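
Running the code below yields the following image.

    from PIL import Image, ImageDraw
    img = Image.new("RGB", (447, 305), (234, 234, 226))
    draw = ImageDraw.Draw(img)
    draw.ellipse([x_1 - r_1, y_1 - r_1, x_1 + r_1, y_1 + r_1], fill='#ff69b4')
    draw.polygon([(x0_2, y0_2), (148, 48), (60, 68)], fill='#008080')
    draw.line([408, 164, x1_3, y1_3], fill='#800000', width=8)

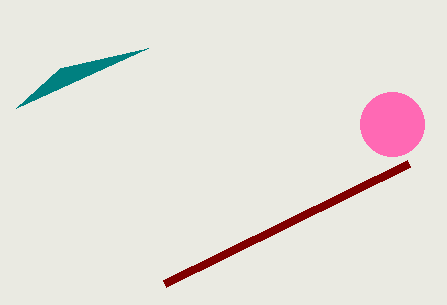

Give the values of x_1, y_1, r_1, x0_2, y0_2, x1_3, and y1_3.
x_1 = 392, y_1 = 124, r_1 = 32, x0_2 = 16, y0_2 = 108, x1_3 = 164, y1_3 = 284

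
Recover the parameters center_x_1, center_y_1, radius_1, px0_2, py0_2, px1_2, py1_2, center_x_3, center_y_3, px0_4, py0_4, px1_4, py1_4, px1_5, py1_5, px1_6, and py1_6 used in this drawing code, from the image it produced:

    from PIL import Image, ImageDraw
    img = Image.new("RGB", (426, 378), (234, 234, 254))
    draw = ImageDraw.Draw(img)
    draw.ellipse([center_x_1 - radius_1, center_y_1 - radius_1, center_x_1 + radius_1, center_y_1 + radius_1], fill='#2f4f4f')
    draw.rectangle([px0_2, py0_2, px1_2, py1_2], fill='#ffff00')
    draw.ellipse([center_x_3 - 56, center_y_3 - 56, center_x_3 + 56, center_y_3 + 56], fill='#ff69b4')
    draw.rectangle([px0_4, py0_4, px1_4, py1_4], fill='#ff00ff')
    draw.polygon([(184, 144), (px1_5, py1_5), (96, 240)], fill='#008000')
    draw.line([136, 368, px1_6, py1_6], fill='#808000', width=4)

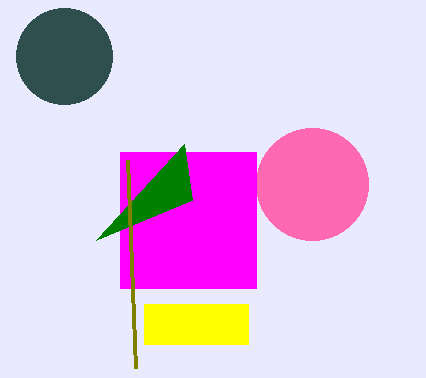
center_x_1 = 64; center_y_1 = 56; radius_1 = 48; px0_2 = 144; py0_2 = 304; px1_2 = 248; py1_2 = 344; center_x_3 = 312; center_y_3 = 184; px0_4 = 120; py0_4 = 152; px1_4 = 256; py1_4 = 288; px1_5 = 192; py1_5 = 200; px1_6 = 128; py1_6 = 160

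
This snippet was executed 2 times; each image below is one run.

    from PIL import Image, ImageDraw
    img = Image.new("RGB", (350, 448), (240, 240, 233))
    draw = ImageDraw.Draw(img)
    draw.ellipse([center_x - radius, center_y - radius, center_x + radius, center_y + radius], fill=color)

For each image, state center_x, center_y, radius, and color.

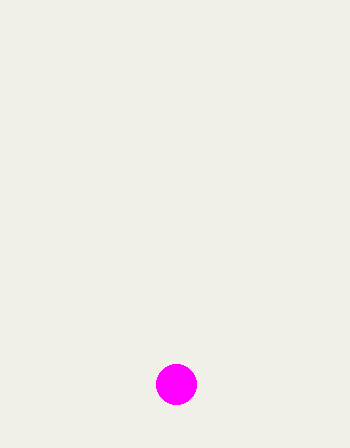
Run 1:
center_x = 176
center_y = 384
radius = 20
color = 'magenta'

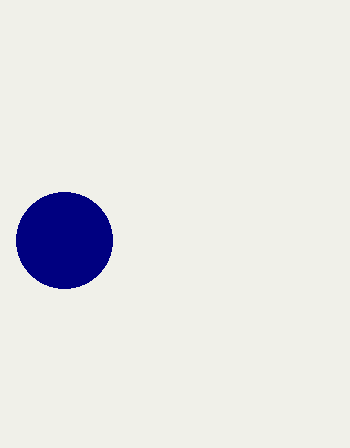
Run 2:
center_x = 64, center_y = 240, radius = 48, color = 'navy'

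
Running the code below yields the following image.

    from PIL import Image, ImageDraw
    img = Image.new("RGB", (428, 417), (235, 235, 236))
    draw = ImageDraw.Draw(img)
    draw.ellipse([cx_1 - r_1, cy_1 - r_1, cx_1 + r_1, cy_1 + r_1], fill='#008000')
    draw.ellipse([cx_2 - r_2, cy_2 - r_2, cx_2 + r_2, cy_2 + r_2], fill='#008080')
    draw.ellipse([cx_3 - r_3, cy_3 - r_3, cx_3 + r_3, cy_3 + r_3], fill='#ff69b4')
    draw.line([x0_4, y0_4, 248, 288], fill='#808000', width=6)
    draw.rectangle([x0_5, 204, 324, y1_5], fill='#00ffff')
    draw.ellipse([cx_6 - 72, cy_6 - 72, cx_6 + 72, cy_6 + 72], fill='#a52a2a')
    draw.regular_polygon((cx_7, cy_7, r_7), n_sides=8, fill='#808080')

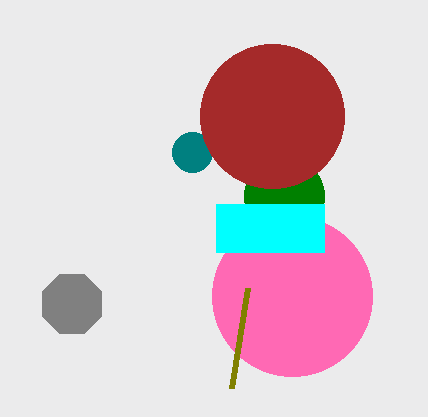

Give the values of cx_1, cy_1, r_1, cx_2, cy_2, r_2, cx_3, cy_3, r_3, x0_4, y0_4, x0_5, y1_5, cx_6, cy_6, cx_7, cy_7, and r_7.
cx_1 = 284, cy_1 = 196, r_1 = 40, cx_2 = 192, cy_2 = 152, r_2 = 20, cx_3 = 292, cy_3 = 296, r_3 = 80, x0_4 = 232, y0_4 = 388, x0_5 = 216, y1_5 = 252, cx_6 = 272, cy_6 = 116, cx_7 = 72, cy_7 = 304, r_7 = 32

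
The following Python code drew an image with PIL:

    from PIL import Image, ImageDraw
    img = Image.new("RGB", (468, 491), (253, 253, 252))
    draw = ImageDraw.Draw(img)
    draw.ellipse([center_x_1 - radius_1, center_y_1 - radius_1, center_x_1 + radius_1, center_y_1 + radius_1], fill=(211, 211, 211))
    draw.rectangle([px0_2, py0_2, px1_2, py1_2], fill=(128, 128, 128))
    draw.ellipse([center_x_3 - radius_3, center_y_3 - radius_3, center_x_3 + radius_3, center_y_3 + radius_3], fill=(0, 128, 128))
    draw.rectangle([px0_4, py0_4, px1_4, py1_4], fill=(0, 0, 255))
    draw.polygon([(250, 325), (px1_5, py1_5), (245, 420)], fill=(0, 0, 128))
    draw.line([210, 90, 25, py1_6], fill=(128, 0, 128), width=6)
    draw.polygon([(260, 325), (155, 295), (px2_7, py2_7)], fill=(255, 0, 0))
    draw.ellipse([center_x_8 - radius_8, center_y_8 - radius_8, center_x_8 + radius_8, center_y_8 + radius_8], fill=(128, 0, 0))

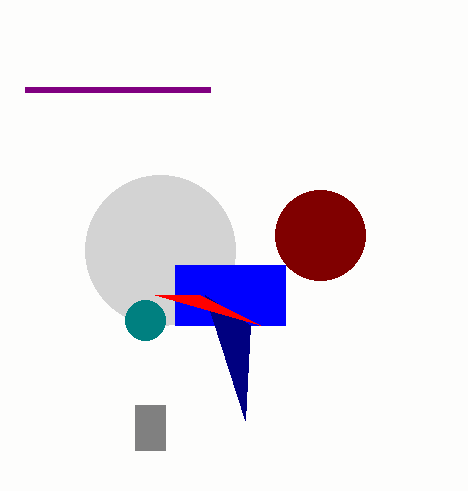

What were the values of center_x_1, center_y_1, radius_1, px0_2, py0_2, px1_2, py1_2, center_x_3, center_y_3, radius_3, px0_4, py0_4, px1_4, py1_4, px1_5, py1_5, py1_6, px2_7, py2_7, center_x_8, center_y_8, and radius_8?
center_x_1 = 160
center_y_1 = 250
radius_1 = 75
px0_2 = 135
py0_2 = 405
px1_2 = 165
py1_2 = 450
center_x_3 = 145
center_y_3 = 320
radius_3 = 20
px0_4 = 175
py0_4 = 265
px1_4 = 285
py1_4 = 325
px1_5 = 205
py1_5 = 295
py1_6 = 90
px2_7 = 200
py2_7 = 295
center_x_8 = 320
center_y_8 = 235
radius_8 = 45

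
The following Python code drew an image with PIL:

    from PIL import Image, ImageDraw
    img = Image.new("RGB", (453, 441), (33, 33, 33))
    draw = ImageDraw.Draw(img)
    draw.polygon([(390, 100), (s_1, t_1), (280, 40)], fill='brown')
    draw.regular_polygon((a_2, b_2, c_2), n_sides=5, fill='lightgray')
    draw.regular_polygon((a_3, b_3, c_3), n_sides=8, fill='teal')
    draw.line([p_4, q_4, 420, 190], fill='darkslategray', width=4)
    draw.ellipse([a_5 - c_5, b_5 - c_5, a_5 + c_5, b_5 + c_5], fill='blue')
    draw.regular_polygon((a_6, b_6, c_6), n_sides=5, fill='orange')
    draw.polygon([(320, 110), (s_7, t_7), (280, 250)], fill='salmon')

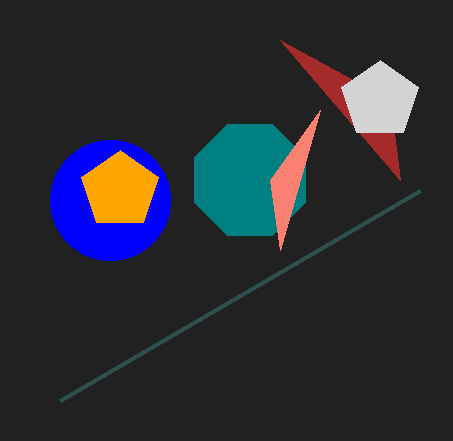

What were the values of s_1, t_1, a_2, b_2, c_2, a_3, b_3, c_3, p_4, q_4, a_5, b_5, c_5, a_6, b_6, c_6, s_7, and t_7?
s_1 = 400; t_1 = 180; a_2 = 380; b_2 = 100; c_2 = 40; a_3 = 250; b_3 = 180; c_3 = 60; p_4 = 60; q_4 = 400; a_5 = 110; b_5 = 200; c_5 = 60; a_6 = 120; b_6 = 190; c_6 = 40; s_7 = 270; t_7 = 180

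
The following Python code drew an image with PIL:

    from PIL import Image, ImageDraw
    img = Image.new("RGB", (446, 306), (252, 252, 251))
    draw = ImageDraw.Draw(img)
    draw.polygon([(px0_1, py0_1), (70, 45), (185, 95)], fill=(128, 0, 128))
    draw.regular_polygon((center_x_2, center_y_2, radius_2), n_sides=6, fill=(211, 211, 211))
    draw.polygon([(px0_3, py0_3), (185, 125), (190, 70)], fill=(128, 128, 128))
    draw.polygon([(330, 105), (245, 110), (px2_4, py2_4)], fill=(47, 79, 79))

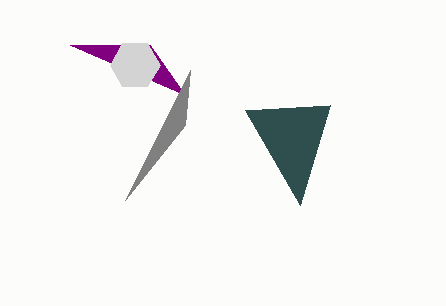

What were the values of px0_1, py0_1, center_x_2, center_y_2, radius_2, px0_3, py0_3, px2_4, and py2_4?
px0_1 = 150; py0_1 = 45; center_x_2 = 135; center_y_2 = 65; radius_2 = 25; px0_3 = 125; py0_3 = 200; px2_4 = 300; py2_4 = 205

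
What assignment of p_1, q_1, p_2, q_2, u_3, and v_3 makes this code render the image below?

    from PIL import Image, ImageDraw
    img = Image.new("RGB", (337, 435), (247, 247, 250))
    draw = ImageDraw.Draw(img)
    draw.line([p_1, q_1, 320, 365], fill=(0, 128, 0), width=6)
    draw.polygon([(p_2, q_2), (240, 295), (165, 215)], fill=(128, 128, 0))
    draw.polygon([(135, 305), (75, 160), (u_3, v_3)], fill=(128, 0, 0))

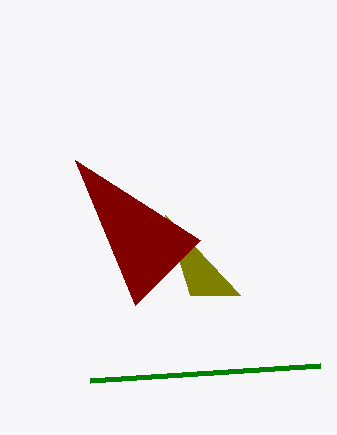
p_1 = 90, q_1 = 380, p_2 = 190, q_2 = 295, u_3 = 200, v_3 = 240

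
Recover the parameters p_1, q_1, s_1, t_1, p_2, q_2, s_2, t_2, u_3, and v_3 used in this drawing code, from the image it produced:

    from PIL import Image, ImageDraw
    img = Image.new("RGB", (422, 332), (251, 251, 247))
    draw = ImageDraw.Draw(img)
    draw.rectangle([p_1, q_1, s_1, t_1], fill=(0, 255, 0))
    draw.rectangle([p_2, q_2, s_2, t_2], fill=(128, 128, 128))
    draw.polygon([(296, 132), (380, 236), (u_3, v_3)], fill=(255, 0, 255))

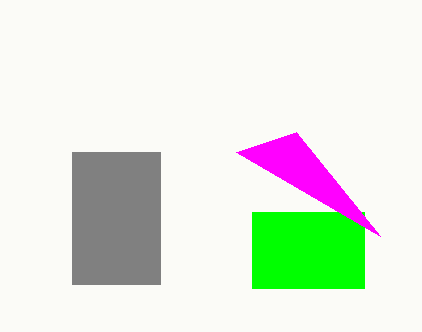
p_1 = 252, q_1 = 212, s_1 = 364, t_1 = 288, p_2 = 72, q_2 = 152, s_2 = 160, t_2 = 284, u_3 = 236, v_3 = 152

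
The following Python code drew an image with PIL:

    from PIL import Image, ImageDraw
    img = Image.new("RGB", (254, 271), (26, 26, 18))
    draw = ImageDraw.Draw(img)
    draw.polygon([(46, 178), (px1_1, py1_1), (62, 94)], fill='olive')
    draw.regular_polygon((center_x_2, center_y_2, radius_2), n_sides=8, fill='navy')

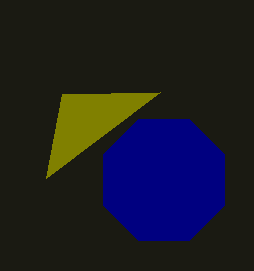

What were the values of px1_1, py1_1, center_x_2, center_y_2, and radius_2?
px1_1 = 160, py1_1 = 92, center_x_2 = 164, center_y_2 = 180, radius_2 = 66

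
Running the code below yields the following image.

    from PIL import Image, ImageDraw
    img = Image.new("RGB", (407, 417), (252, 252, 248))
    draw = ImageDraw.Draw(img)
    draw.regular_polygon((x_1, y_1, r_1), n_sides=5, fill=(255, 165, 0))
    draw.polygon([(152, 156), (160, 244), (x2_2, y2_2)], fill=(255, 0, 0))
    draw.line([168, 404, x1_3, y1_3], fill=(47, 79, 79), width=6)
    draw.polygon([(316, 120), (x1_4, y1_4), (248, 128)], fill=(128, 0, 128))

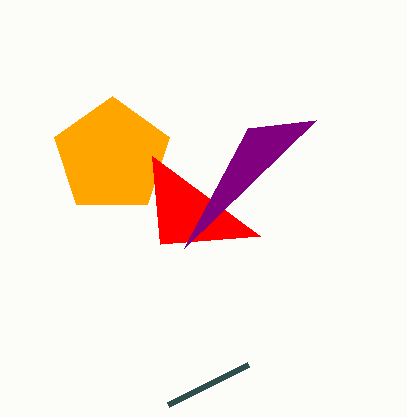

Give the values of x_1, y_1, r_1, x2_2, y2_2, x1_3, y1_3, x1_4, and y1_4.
x_1 = 112; y_1 = 156; r_1 = 60; x2_2 = 260; y2_2 = 236; x1_3 = 248; y1_3 = 364; x1_4 = 184; y1_4 = 248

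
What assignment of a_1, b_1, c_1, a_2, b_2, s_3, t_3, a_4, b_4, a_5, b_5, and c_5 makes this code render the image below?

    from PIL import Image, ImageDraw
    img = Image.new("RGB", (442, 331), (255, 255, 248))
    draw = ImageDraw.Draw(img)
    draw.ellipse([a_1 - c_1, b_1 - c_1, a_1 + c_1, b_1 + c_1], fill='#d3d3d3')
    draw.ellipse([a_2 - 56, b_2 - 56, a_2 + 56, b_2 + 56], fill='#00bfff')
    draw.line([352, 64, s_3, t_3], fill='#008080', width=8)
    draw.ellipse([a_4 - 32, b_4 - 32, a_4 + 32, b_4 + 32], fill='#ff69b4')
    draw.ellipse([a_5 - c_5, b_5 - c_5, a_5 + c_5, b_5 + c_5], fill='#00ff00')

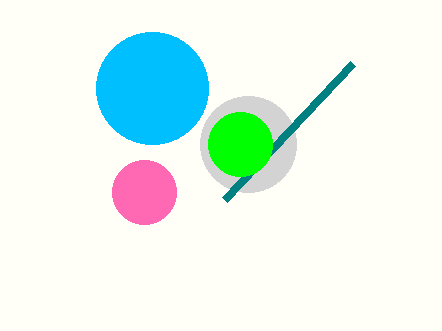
a_1 = 248; b_1 = 144; c_1 = 48; a_2 = 152; b_2 = 88; s_3 = 224; t_3 = 200; a_4 = 144; b_4 = 192; a_5 = 240; b_5 = 144; c_5 = 32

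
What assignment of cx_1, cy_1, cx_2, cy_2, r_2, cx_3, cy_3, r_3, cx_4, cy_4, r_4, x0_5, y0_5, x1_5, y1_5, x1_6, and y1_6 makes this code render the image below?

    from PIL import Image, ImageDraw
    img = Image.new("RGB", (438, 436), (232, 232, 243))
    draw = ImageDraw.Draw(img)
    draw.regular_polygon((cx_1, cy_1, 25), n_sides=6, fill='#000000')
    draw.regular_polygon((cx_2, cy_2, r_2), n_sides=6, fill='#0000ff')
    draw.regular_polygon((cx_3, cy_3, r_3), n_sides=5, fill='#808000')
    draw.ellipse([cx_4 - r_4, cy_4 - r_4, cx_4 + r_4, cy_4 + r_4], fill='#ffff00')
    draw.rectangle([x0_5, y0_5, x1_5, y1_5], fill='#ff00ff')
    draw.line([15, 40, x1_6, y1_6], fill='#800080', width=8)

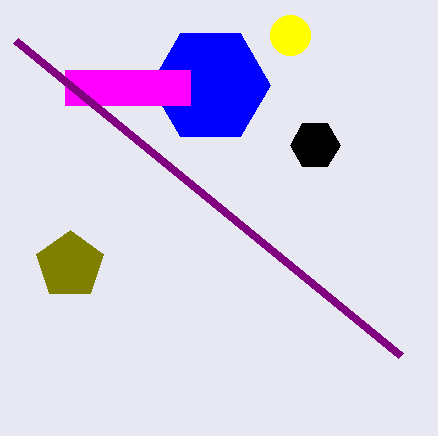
cx_1 = 315
cy_1 = 145
cx_2 = 210
cy_2 = 85
r_2 = 60
cx_3 = 70
cy_3 = 265
r_3 = 35
cx_4 = 290
cy_4 = 35
r_4 = 20
x0_5 = 65
y0_5 = 70
x1_5 = 190
y1_5 = 105
x1_6 = 400
y1_6 = 355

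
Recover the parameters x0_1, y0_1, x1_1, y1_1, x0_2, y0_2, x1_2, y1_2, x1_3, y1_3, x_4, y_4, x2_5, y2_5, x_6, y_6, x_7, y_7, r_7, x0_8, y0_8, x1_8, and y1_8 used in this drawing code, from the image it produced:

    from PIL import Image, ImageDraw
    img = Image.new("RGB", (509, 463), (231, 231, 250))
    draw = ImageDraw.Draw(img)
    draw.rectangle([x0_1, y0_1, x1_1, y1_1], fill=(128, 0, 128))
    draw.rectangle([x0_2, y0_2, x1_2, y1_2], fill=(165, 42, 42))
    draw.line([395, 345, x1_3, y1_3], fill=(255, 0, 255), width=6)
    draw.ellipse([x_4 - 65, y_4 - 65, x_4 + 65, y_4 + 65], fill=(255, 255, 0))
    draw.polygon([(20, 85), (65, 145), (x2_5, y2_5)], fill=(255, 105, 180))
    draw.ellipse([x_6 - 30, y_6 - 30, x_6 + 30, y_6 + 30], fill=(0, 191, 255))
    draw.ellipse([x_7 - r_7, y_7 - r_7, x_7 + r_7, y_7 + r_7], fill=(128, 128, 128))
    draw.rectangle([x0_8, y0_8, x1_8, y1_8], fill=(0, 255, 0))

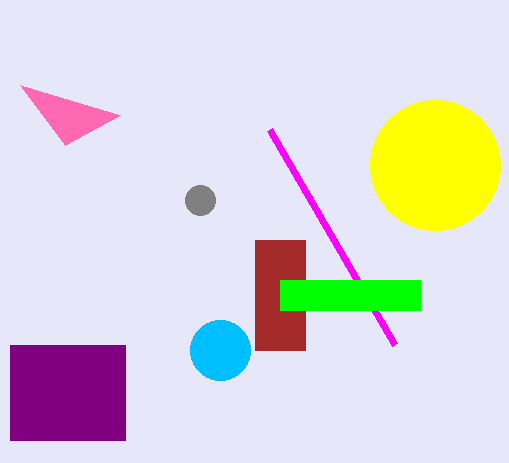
x0_1 = 10, y0_1 = 345, x1_1 = 125, y1_1 = 440, x0_2 = 255, y0_2 = 240, x1_2 = 305, y1_2 = 350, x1_3 = 270, y1_3 = 130, x_4 = 435, y_4 = 165, x2_5 = 120, y2_5 = 115, x_6 = 220, y_6 = 350, x_7 = 200, y_7 = 200, r_7 = 15, x0_8 = 280, y0_8 = 280, x1_8 = 420, y1_8 = 310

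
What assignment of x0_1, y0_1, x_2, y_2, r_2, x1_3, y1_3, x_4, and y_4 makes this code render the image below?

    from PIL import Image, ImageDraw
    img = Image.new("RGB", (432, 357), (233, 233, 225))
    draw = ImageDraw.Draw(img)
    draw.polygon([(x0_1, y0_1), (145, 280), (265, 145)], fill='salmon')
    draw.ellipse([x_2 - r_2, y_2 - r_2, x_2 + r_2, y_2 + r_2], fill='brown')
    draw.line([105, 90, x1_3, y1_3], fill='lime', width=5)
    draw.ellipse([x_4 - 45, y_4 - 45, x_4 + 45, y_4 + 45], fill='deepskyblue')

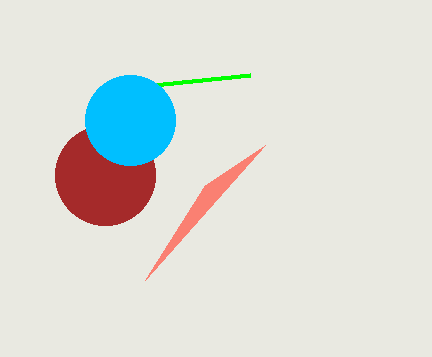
x0_1 = 205; y0_1 = 185; x_2 = 105; y_2 = 175; r_2 = 50; x1_3 = 250; y1_3 = 75; x_4 = 130; y_4 = 120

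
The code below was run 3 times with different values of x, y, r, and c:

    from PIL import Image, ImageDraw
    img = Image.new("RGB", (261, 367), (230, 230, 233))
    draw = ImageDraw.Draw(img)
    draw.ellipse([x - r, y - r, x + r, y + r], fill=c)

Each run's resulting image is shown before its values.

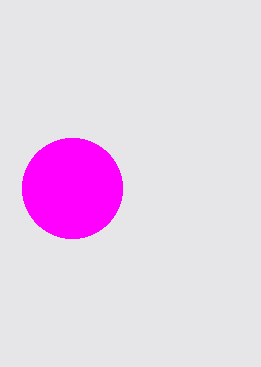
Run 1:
x = 72; y = 188; r = 50; c = 'magenta'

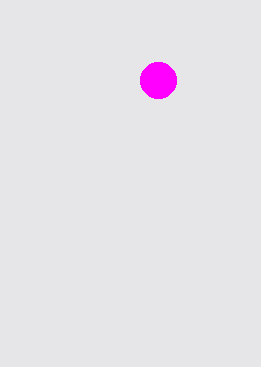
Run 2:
x = 158; y = 80; r = 18; c = 'magenta'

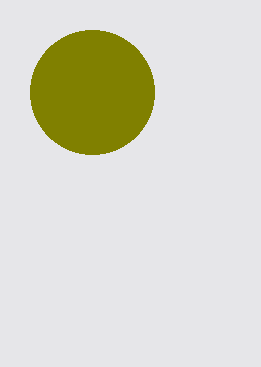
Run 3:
x = 92, y = 92, r = 62, c = 'olive'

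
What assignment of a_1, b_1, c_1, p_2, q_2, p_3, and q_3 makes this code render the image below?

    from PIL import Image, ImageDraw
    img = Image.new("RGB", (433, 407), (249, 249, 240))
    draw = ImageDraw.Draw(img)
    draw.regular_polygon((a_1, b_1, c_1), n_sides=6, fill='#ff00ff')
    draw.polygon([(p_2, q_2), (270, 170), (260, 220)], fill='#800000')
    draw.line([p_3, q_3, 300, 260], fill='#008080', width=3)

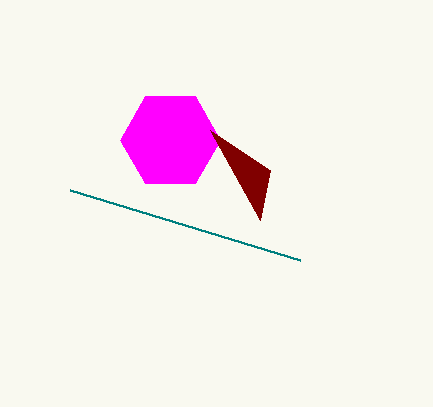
a_1 = 170; b_1 = 140; c_1 = 50; p_2 = 210; q_2 = 130; p_3 = 70; q_3 = 190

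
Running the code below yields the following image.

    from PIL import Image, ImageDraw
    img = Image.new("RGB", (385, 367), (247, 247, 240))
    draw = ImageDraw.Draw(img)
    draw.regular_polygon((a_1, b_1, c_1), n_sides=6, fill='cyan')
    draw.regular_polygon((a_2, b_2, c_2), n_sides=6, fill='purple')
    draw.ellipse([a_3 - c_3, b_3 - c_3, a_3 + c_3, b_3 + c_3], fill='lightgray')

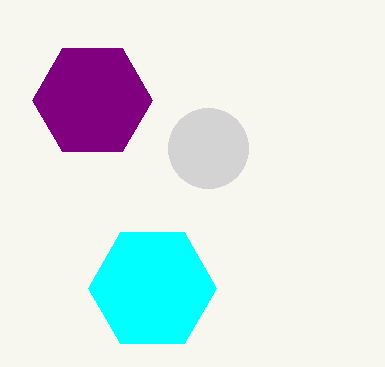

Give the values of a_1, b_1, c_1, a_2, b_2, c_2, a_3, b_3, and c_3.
a_1 = 152
b_1 = 288
c_1 = 64
a_2 = 92
b_2 = 100
c_2 = 60
a_3 = 208
b_3 = 148
c_3 = 40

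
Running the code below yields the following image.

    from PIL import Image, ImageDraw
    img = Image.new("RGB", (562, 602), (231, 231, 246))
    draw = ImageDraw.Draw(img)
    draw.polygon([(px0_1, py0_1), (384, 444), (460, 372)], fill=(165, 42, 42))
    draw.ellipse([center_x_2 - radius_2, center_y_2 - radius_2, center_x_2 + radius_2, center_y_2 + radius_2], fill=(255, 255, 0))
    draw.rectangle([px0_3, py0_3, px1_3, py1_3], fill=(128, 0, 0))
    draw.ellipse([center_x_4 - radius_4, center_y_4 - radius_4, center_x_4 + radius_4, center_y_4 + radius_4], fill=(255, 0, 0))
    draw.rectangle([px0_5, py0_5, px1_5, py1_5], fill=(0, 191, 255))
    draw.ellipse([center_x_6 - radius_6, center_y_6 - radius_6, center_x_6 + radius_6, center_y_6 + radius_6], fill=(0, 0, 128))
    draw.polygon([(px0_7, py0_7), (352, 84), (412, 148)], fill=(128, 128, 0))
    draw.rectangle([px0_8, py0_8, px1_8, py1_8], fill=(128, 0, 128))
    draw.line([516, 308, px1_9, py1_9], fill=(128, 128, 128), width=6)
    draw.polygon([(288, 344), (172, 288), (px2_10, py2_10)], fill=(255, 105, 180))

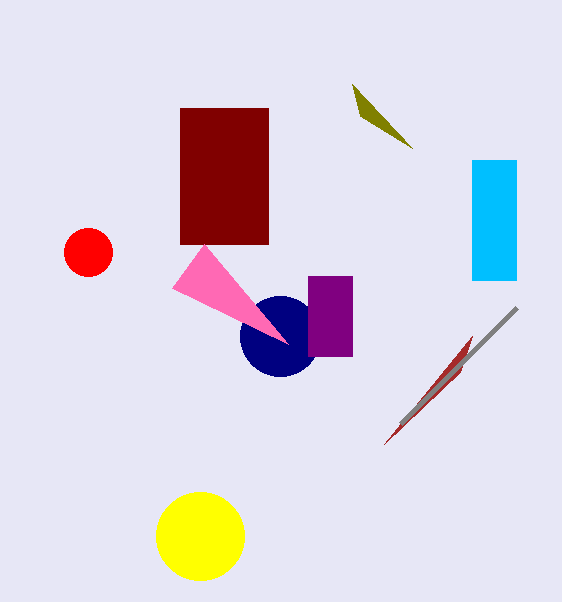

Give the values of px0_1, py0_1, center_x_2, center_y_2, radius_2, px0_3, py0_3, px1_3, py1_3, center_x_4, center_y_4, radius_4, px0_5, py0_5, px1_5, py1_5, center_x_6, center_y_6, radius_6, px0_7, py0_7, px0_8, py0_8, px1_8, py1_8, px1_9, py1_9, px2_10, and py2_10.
px0_1 = 472
py0_1 = 336
center_x_2 = 200
center_y_2 = 536
radius_2 = 44
px0_3 = 180
py0_3 = 108
px1_3 = 268
py1_3 = 244
center_x_4 = 88
center_y_4 = 252
radius_4 = 24
px0_5 = 472
py0_5 = 160
px1_5 = 516
py1_5 = 280
center_x_6 = 280
center_y_6 = 336
radius_6 = 40
px0_7 = 360
py0_7 = 116
px0_8 = 308
py0_8 = 276
px1_8 = 352
py1_8 = 356
px1_9 = 400
py1_9 = 424
px2_10 = 204
py2_10 = 244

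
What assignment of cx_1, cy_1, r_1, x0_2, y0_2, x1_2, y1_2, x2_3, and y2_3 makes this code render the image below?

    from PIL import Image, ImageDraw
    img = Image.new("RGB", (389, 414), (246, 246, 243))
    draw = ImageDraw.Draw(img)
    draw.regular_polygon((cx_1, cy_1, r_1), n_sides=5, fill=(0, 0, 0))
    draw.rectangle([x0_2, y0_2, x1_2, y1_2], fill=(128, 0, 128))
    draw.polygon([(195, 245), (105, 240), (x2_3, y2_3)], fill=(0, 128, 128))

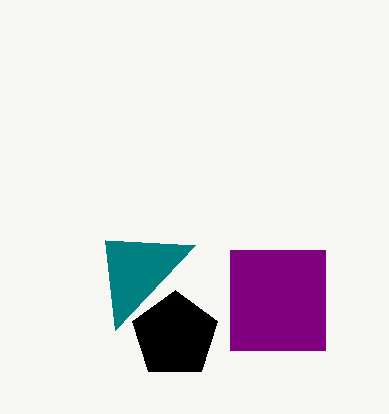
cx_1 = 175, cy_1 = 335, r_1 = 45, x0_2 = 230, y0_2 = 250, x1_2 = 325, y1_2 = 350, x2_3 = 115, y2_3 = 330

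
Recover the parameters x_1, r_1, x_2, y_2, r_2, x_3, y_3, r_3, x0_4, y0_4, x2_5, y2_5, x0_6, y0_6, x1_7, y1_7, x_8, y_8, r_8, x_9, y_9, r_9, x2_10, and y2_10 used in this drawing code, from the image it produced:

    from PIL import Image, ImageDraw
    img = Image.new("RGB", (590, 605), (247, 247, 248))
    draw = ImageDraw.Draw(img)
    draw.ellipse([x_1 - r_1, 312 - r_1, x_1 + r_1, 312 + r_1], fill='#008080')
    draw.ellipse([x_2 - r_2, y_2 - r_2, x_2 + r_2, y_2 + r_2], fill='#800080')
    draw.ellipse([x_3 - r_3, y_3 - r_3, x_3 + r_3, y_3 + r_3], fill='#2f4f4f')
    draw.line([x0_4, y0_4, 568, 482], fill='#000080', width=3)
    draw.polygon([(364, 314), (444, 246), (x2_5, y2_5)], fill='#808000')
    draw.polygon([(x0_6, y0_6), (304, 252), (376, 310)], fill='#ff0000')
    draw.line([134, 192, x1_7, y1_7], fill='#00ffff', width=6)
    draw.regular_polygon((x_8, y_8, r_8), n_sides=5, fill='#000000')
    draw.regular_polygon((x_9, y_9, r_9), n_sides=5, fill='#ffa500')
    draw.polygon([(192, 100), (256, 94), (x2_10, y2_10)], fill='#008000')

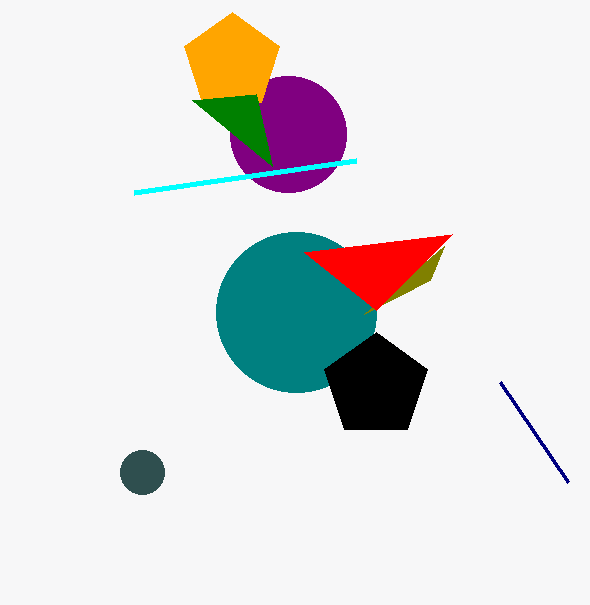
x_1 = 296
r_1 = 80
x_2 = 288
y_2 = 134
r_2 = 58
x_3 = 142
y_3 = 472
r_3 = 22
x0_4 = 500
y0_4 = 382
x2_5 = 430
y2_5 = 280
x0_6 = 452
y0_6 = 234
x1_7 = 356
y1_7 = 160
x_8 = 376
y_8 = 386
r_8 = 54
x_9 = 232
y_9 = 62
r_9 = 50
x2_10 = 272
y2_10 = 166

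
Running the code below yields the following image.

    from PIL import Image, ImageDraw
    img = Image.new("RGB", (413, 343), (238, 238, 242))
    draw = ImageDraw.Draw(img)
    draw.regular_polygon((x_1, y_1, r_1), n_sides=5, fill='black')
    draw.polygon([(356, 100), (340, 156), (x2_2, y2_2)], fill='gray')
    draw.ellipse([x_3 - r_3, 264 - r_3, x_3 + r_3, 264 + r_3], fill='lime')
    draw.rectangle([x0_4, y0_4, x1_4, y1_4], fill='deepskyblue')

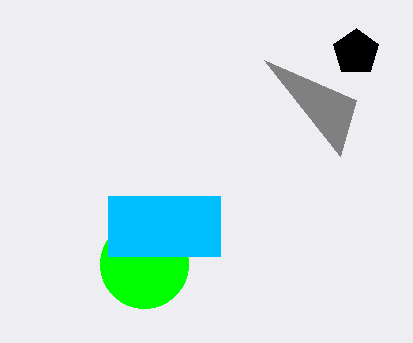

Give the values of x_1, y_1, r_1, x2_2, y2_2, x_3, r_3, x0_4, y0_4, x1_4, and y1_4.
x_1 = 356; y_1 = 52; r_1 = 24; x2_2 = 264; y2_2 = 60; x_3 = 144; r_3 = 44; x0_4 = 108; y0_4 = 196; x1_4 = 220; y1_4 = 256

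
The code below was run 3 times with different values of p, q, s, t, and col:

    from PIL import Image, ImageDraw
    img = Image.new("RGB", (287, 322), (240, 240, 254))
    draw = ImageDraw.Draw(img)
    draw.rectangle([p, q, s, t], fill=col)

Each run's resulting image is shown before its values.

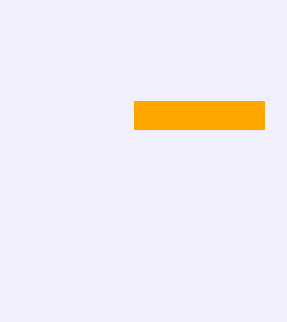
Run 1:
p = 134, q = 101, s = 264, t = 129, col = 'orange'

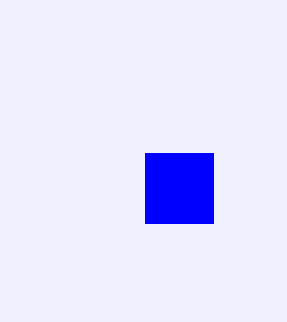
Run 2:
p = 145, q = 153, s = 213, t = 223, col = 'blue'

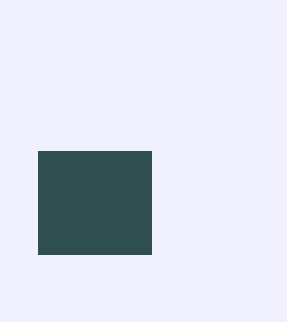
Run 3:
p = 38
q = 151
s = 151
t = 254
col = 'darkslategray'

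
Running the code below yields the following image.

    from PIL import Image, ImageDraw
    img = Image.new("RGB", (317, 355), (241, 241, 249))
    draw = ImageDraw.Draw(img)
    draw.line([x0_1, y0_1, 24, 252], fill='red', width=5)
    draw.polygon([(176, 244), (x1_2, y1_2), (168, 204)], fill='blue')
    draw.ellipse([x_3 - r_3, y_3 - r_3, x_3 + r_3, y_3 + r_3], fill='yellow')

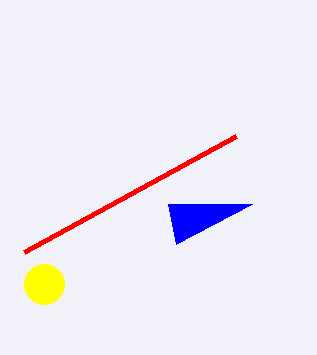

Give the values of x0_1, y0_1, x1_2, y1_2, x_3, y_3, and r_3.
x0_1 = 236; y0_1 = 136; x1_2 = 252; y1_2 = 204; x_3 = 44; y_3 = 284; r_3 = 20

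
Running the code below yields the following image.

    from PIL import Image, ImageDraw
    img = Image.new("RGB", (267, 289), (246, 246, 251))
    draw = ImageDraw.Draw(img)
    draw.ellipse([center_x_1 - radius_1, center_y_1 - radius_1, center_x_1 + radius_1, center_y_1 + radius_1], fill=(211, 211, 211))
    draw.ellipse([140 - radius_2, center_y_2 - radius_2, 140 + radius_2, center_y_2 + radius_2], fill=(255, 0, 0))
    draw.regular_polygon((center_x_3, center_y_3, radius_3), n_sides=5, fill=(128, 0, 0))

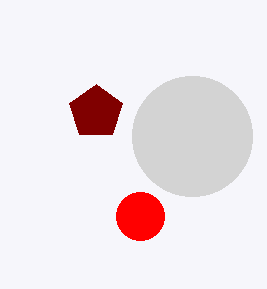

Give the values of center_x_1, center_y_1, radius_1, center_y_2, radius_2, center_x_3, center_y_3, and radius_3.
center_x_1 = 192, center_y_1 = 136, radius_1 = 60, center_y_2 = 216, radius_2 = 24, center_x_3 = 96, center_y_3 = 112, radius_3 = 28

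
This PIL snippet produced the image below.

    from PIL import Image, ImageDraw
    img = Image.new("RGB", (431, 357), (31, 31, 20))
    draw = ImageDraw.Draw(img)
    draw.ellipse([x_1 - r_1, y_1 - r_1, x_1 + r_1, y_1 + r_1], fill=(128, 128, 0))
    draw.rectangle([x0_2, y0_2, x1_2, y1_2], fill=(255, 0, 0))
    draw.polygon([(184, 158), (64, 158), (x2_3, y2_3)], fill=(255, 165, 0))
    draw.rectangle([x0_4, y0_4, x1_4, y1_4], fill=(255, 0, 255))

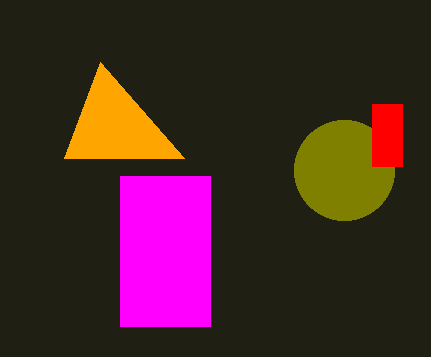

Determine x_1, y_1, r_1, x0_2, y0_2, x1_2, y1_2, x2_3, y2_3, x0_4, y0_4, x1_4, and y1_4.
x_1 = 344
y_1 = 170
r_1 = 50
x0_2 = 372
y0_2 = 104
x1_2 = 402
y1_2 = 166
x2_3 = 100
y2_3 = 62
x0_4 = 120
y0_4 = 176
x1_4 = 210
y1_4 = 326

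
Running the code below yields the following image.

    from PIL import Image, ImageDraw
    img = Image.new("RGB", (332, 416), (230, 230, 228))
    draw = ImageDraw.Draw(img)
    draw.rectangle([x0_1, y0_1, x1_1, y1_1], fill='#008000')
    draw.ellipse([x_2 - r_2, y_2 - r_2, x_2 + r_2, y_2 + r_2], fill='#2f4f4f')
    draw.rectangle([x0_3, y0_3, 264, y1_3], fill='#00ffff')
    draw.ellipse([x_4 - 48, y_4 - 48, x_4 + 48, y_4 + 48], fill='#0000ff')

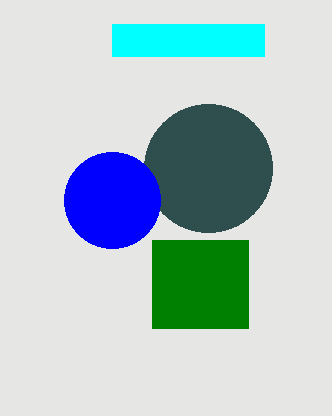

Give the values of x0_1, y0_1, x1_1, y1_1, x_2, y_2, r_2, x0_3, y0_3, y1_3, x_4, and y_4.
x0_1 = 152
y0_1 = 240
x1_1 = 248
y1_1 = 328
x_2 = 208
y_2 = 168
r_2 = 64
x0_3 = 112
y0_3 = 24
y1_3 = 56
x_4 = 112
y_4 = 200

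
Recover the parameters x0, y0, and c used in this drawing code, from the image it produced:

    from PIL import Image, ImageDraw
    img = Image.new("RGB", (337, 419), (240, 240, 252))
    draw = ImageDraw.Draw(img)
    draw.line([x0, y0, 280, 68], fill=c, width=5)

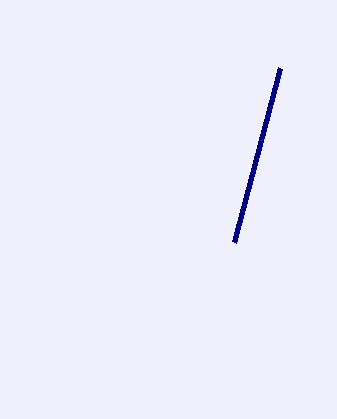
x0 = 234
y0 = 242
c = 'navy'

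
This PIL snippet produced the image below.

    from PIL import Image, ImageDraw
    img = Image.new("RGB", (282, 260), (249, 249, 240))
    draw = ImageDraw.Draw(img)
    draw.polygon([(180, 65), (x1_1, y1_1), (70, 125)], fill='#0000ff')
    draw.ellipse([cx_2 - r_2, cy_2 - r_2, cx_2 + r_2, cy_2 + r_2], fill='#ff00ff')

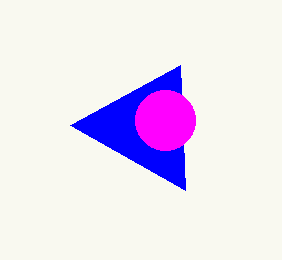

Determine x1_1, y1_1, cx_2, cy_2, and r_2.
x1_1 = 185
y1_1 = 190
cx_2 = 165
cy_2 = 120
r_2 = 30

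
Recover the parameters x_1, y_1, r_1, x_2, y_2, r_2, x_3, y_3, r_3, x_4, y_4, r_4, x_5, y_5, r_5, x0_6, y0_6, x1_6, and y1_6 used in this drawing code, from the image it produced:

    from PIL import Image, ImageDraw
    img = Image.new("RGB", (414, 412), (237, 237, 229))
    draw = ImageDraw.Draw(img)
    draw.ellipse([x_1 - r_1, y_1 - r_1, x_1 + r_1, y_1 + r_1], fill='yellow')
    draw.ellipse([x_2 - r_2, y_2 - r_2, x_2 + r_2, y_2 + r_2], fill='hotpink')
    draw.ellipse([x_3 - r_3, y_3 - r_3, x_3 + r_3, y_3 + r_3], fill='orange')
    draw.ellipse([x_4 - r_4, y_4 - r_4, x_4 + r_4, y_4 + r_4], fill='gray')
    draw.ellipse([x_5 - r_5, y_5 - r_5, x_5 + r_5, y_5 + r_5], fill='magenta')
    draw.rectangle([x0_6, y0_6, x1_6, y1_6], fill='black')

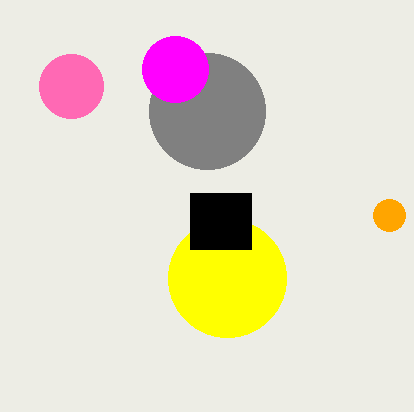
x_1 = 227
y_1 = 278
r_1 = 59
x_2 = 71
y_2 = 86
r_2 = 32
x_3 = 389
y_3 = 215
r_3 = 16
x_4 = 207
y_4 = 111
r_4 = 58
x_5 = 175
y_5 = 69
r_5 = 33
x0_6 = 190
y0_6 = 193
x1_6 = 251
y1_6 = 249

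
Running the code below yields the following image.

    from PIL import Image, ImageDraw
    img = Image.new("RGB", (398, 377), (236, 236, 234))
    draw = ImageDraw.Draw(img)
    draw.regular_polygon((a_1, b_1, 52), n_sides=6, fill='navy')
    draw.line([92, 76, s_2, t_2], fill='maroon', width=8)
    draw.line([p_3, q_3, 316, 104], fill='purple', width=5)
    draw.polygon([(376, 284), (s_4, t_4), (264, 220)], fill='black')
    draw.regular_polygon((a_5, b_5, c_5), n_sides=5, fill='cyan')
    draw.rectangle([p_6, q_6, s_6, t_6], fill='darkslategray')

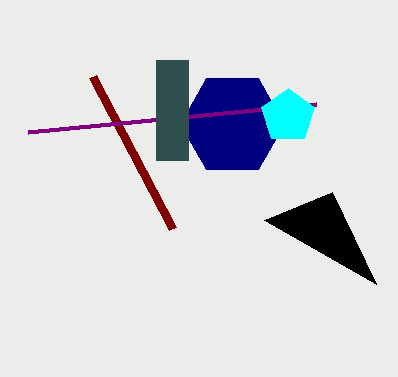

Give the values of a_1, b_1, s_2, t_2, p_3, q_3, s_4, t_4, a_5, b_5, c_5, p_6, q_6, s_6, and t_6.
a_1 = 232; b_1 = 124; s_2 = 172; t_2 = 228; p_3 = 28; q_3 = 132; s_4 = 332; t_4 = 192; a_5 = 288; b_5 = 116; c_5 = 28; p_6 = 156; q_6 = 60; s_6 = 188; t_6 = 160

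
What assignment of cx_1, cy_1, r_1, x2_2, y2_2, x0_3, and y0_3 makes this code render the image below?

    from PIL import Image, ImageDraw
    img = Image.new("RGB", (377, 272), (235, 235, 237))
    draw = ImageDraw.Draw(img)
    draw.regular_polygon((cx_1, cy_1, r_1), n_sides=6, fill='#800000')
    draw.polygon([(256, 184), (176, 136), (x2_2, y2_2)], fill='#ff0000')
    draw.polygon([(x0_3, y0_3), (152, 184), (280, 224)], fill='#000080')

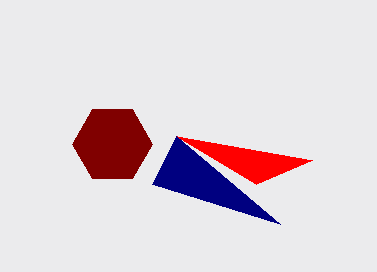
cx_1 = 112; cy_1 = 144; r_1 = 40; x2_2 = 312; y2_2 = 160; x0_3 = 176; y0_3 = 136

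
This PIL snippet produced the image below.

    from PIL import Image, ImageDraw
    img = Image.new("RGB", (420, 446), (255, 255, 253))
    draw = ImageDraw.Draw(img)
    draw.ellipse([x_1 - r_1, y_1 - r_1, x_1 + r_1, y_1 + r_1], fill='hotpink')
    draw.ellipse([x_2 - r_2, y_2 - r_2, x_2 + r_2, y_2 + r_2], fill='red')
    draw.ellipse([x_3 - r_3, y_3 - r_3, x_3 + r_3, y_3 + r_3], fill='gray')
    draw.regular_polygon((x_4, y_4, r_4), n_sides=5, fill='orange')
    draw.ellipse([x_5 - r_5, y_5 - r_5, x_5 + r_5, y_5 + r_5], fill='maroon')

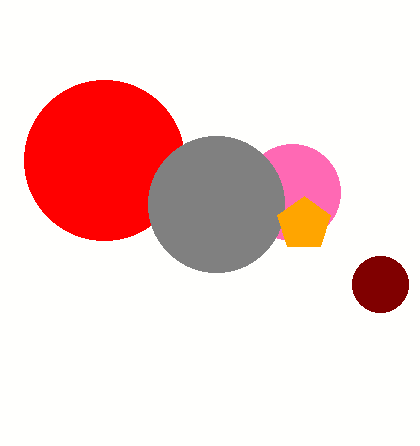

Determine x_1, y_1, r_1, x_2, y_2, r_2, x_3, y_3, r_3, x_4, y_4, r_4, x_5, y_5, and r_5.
x_1 = 292; y_1 = 192; r_1 = 48; x_2 = 104; y_2 = 160; r_2 = 80; x_3 = 216; y_3 = 204; r_3 = 68; x_4 = 304; y_4 = 224; r_4 = 28; x_5 = 380; y_5 = 284; r_5 = 28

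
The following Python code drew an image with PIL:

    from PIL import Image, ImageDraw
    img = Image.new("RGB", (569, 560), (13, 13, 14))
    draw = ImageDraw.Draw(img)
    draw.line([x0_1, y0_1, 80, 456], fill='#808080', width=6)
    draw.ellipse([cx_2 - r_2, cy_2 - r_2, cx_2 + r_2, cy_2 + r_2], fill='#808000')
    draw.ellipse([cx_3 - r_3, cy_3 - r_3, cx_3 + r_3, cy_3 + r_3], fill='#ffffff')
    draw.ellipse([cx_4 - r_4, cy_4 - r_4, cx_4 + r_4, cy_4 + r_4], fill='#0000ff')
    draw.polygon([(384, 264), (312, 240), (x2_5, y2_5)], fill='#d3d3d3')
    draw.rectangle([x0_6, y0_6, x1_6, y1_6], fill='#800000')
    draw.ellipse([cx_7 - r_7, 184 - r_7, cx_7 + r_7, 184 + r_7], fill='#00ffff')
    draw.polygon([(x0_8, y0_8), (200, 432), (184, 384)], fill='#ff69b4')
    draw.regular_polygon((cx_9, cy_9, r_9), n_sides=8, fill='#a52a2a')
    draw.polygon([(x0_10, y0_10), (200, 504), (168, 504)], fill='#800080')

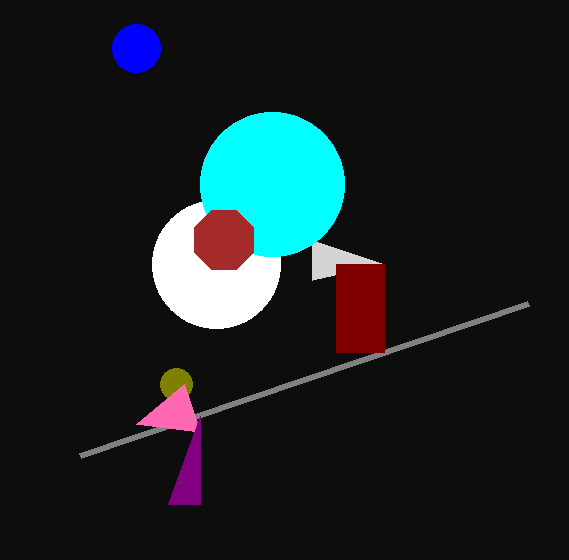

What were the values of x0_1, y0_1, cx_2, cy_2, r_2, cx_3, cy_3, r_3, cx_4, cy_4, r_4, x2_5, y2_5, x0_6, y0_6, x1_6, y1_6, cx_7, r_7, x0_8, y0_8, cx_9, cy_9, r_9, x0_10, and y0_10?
x0_1 = 528; y0_1 = 304; cx_2 = 176; cy_2 = 384; r_2 = 16; cx_3 = 216; cy_3 = 264; r_3 = 64; cx_4 = 136; cy_4 = 48; r_4 = 24; x2_5 = 312; y2_5 = 280; x0_6 = 336; y0_6 = 264; x1_6 = 384; y1_6 = 352; cx_7 = 272; r_7 = 72; x0_8 = 136; y0_8 = 424; cx_9 = 224; cy_9 = 240; r_9 = 32; x0_10 = 200; y0_10 = 416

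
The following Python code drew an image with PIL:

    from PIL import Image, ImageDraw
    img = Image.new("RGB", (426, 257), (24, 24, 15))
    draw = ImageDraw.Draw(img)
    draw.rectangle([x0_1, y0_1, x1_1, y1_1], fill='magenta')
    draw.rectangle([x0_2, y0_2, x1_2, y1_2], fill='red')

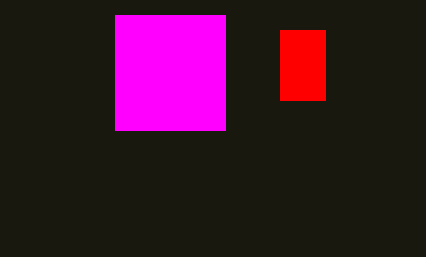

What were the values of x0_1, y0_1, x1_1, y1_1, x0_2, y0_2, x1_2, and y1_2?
x0_1 = 115
y0_1 = 15
x1_1 = 225
y1_1 = 130
x0_2 = 280
y0_2 = 30
x1_2 = 325
y1_2 = 100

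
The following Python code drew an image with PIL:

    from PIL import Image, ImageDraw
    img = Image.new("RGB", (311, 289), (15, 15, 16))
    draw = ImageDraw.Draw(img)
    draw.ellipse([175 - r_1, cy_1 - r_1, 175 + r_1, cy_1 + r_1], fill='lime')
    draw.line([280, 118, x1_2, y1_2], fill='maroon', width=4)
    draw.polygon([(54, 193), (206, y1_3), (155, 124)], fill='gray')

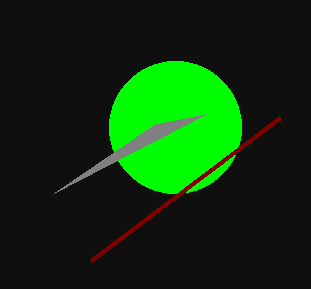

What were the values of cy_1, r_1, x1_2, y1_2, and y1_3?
cy_1 = 127, r_1 = 66, x1_2 = 91, y1_2 = 261, y1_3 = 114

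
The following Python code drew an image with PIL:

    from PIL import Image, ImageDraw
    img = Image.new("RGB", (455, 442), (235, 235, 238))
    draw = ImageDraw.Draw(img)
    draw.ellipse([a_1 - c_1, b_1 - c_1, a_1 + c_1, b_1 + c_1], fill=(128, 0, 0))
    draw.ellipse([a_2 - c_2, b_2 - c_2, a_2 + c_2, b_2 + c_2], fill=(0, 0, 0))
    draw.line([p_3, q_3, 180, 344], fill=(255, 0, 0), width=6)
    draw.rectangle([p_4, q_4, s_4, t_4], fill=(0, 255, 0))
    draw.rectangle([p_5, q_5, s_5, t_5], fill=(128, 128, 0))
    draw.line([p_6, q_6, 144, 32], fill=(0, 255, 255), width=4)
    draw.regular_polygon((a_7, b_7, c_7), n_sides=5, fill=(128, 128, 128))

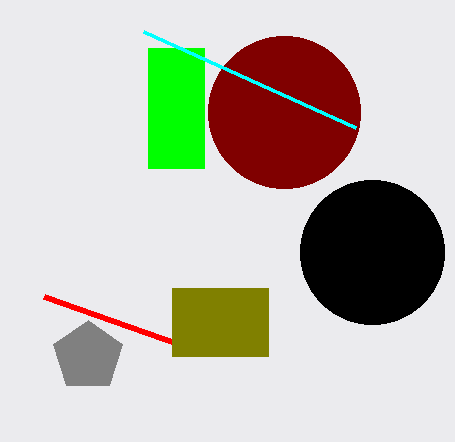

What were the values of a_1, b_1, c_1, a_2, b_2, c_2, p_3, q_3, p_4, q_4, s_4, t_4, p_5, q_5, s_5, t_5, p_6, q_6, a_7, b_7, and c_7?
a_1 = 284
b_1 = 112
c_1 = 76
a_2 = 372
b_2 = 252
c_2 = 72
p_3 = 44
q_3 = 296
p_4 = 148
q_4 = 48
s_4 = 204
t_4 = 168
p_5 = 172
q_5 = 288
s_5 = 268
t_5 = 356
p_6 = 356
q_6 = 128
a_7 = 88
b_7 = 356
c_7 = 36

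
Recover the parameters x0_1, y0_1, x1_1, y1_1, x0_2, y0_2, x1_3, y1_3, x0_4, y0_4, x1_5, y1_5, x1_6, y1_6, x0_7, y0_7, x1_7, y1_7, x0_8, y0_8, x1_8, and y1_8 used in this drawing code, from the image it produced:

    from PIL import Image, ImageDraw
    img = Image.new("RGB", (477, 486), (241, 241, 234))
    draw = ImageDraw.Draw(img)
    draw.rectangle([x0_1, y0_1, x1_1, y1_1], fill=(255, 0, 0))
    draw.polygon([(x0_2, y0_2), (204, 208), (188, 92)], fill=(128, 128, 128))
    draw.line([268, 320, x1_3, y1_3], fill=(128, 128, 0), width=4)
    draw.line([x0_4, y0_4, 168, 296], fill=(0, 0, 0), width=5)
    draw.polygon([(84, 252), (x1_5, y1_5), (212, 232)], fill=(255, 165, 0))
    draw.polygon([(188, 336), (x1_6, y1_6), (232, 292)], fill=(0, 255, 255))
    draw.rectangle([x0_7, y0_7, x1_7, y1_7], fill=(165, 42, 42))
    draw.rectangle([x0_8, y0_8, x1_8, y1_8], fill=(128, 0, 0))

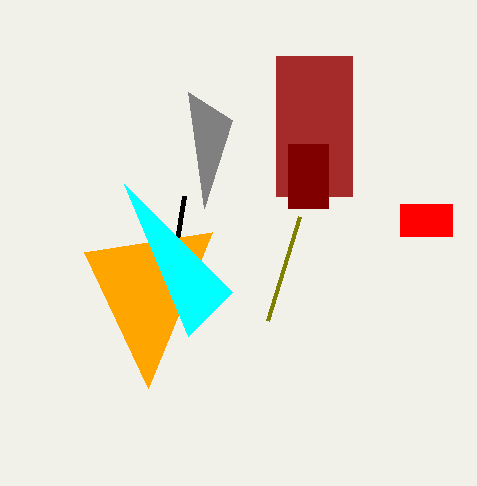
x0_1 = 400; y0_1 = 204; x1_1 = 452; y1_1 = 236; x0_2 = 232; y0_2 = 120; x1_3 = 300; y1_3 = 216; x0_4 = 184; y0_4 = 196; x1_5 = 148; y1_5 = 388; x1_6 = 124; y1_6 = 184; x0_7 = 276; y0_7 = 56; x1_7 = 352; y1_7 = 196; x0_8 = 288; y0_8 = 144; x1_8 = 328; y1_8 = 208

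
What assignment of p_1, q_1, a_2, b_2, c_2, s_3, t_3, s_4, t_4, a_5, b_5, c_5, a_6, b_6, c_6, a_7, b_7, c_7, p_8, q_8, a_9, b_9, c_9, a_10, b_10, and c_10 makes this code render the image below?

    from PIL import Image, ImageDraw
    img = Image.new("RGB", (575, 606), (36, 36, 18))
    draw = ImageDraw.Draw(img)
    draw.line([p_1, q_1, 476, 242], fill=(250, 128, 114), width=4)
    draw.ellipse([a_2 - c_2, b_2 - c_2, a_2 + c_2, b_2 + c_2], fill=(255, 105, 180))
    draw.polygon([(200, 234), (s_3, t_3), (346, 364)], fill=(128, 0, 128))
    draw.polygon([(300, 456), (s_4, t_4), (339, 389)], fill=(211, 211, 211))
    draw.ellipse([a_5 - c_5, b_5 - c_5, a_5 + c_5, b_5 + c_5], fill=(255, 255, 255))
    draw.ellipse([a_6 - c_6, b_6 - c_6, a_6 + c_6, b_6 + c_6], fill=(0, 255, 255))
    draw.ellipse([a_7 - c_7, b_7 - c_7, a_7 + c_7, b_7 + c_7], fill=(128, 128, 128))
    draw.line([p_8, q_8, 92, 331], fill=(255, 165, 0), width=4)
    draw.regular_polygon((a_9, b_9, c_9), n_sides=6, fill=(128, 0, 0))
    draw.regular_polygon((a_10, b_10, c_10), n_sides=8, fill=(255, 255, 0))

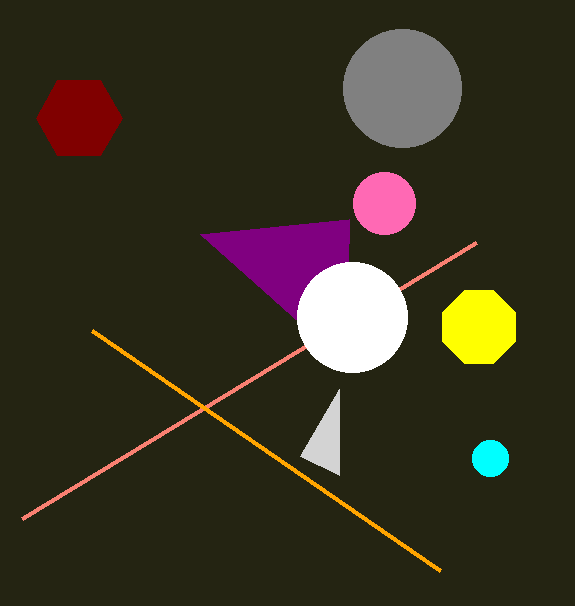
p_1 = 22; q_1 = 518; a_2 = 384; b_2 = 203; c_2 = 31; s_3 = 349; t_3 = 219; s_4 = 339; t_4 = 475; a_5 = 352; b_5 = 317; c_5 = 55; a_6 = 490; b_6 = 458; c_6 = 18; a_7 = 402; b_7 = 88; c_7 = 59; p_8 = 440; q_8 = 571; a_9 = 79; b_9 = 118; c_9 = 43; a_10 = 479; b_10 = 327; c_10 = 39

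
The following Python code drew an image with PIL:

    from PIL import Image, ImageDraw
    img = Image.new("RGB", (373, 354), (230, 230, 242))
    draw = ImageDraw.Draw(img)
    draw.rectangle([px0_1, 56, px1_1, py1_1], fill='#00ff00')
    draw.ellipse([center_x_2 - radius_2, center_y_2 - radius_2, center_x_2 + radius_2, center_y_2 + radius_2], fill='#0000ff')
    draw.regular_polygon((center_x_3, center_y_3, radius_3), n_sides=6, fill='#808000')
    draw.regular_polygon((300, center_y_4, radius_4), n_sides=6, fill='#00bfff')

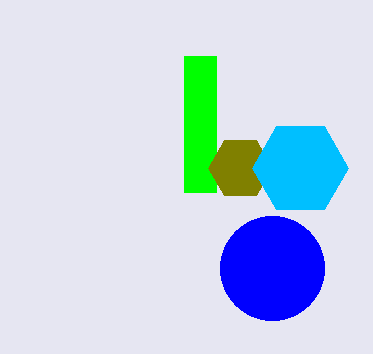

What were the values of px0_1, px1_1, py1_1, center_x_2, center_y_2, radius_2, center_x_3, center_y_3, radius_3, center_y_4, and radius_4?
px0_1 = 184; px1_1 = 216; py1_1 = 192; center_x_2 = 272; center_y_2 = 268; radius_2 = 52; center_x_3 = 240; center_y_3 = 168; radius_3 = 32; center_y_4 = 168; radius_4 = 48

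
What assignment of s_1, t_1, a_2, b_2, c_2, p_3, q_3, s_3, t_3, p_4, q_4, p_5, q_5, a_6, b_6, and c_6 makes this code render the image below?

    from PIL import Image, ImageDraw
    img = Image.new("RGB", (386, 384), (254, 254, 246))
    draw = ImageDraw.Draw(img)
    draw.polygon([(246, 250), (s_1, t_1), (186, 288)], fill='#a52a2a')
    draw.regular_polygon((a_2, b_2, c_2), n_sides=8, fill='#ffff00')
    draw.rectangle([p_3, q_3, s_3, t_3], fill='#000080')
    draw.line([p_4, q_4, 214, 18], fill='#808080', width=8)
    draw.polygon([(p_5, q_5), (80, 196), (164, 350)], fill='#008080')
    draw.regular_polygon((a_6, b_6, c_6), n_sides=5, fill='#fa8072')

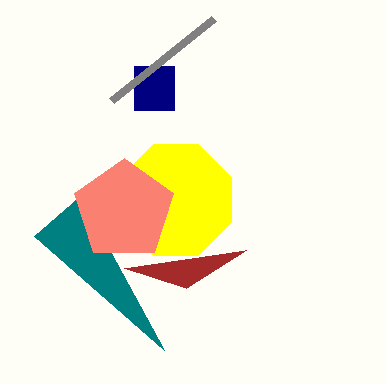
s_1 = 124, t_1 = 268, a_2 = 176, b_2 = 200, c_2 = 60, p_3 = 134, q_3 = 66, s_3 = 174, t_3 = 110, p_4 = 112, q_4 = 100, p_5 = 34, q_5 = 236, a_6 = 124, b_6 = 210, c_6 = 52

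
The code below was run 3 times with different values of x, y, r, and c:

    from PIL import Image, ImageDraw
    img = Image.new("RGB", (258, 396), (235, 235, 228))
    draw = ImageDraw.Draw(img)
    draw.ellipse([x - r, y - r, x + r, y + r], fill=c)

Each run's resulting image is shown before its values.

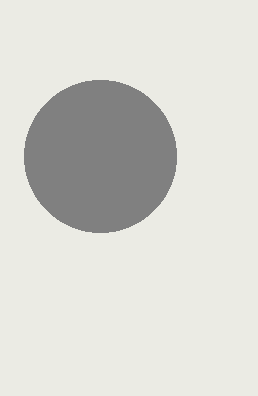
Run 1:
x = 100
y = 156
r = 76
c = 'gray'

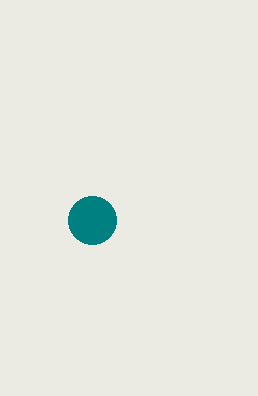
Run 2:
x = 92
y = 220
r = 24
c = 'teal'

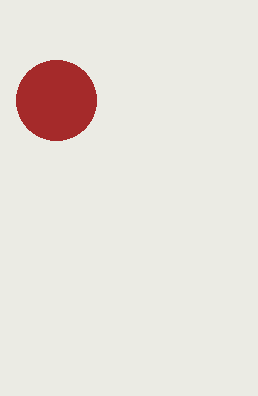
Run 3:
x = 56
y = 100
r = 40
c = 'brown'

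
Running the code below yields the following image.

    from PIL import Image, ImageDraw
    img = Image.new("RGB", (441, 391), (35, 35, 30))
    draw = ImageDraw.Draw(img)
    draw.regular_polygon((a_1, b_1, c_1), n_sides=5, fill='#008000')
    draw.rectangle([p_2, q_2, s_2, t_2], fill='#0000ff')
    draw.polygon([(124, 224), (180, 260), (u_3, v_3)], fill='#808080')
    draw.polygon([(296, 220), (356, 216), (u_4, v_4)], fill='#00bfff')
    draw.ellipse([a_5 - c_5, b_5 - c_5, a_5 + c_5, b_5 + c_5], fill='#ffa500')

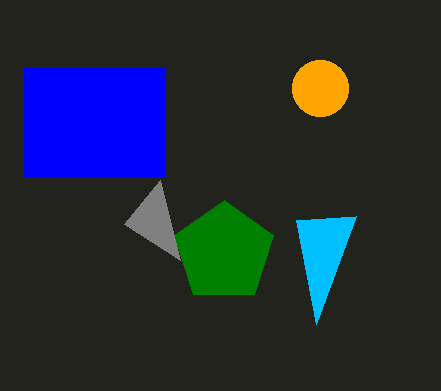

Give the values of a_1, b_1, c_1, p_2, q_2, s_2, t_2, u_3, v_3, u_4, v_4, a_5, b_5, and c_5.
a_1 = 224
b_1 = 252
c_1 = 52
p_2 = 24
q_2 = 68
s_2 = 164
t_2 = 176
u_3 = 160
v_3 = 180
u_4 = 316
v_4 = 324
a_5 = 320
b_5 = 88
c_5 = 28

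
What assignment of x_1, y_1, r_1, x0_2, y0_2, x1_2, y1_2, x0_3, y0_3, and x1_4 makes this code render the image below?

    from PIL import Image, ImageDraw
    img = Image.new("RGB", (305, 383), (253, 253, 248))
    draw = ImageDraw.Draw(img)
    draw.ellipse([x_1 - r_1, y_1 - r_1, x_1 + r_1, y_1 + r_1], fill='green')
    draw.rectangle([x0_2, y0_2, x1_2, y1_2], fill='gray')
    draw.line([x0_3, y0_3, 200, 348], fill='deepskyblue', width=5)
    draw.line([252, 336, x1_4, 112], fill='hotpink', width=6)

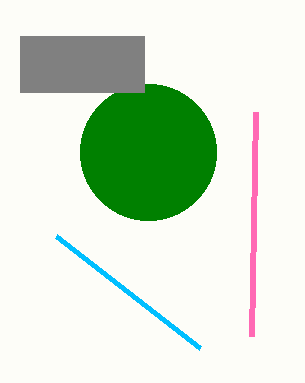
x_1 = 148
y_1 = 152
r_1 = 68
x0_2 = 20
y0_2 = 36
x1_2 = 144
y1_2 = 92
x0_3 = 56
y0_3 = 236
x1_4 = 256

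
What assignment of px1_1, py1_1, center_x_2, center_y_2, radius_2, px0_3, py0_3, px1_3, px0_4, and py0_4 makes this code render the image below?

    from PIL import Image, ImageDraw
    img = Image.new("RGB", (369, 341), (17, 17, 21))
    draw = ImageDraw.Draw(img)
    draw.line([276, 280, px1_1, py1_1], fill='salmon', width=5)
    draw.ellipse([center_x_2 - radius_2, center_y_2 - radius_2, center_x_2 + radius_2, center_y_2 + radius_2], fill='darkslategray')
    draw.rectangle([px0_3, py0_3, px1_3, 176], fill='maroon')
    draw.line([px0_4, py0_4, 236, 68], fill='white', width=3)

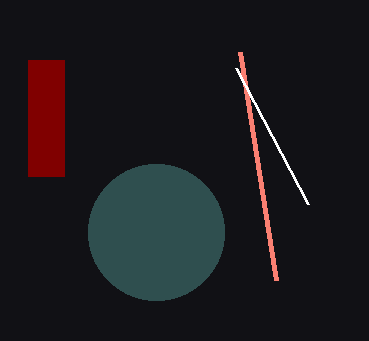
px1_1 = 240; py1_1 = 52; center_x_2 = 156; center_y_2 = 232; radius_2 = 68; px0_3 = 28; py0_3 = 60; px1_3 = 64; px0_4 = 308; py0_4 = 204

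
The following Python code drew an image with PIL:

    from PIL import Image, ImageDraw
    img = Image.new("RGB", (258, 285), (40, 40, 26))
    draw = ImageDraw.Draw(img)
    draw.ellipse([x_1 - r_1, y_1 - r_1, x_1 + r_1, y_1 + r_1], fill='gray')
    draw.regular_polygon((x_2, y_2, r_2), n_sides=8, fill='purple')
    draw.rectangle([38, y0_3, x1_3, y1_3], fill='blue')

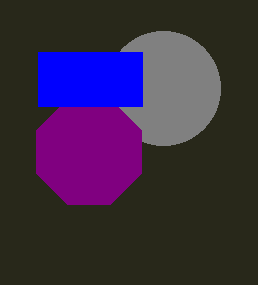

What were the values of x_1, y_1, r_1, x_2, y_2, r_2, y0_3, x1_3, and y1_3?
x_1 = 163
y_1 = 88
r_1 = 57
x_2 = 89
y_2 = 152
r_2 = 57
y0_3 = 52
x1_3 = 142
y1_3 = 106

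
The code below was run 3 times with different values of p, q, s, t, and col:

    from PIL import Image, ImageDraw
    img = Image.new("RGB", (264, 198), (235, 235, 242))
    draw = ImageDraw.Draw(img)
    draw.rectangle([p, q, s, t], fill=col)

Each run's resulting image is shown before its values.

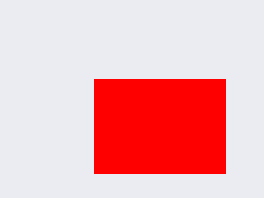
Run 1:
p = 94, q = 79, s = 225, t = 173, col = 'red'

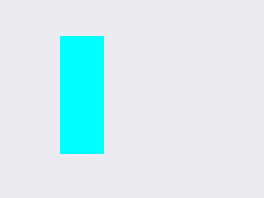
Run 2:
p = 60; q = 36; s = 103; t = 153; col = 'cyan'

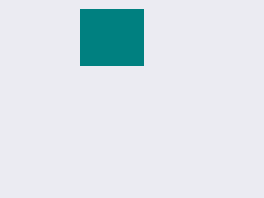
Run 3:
p = 80
q = 9
s = 143
t = 65
col = 'teal'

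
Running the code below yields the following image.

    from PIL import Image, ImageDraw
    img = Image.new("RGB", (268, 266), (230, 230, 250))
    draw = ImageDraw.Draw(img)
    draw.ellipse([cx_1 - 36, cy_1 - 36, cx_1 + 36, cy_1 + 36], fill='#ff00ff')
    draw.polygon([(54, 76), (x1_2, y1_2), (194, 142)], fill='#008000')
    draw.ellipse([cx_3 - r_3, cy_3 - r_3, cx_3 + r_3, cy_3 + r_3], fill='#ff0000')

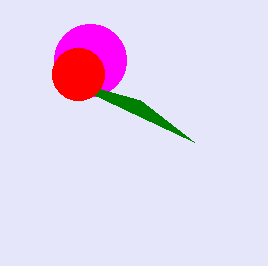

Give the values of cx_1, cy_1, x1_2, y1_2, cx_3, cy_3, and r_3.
cx_1 = 90; cy_1 = 60; x1_2 = 140; y1_2 = 100; cx_3 = 78; cy_3 = 74; r_3 = 26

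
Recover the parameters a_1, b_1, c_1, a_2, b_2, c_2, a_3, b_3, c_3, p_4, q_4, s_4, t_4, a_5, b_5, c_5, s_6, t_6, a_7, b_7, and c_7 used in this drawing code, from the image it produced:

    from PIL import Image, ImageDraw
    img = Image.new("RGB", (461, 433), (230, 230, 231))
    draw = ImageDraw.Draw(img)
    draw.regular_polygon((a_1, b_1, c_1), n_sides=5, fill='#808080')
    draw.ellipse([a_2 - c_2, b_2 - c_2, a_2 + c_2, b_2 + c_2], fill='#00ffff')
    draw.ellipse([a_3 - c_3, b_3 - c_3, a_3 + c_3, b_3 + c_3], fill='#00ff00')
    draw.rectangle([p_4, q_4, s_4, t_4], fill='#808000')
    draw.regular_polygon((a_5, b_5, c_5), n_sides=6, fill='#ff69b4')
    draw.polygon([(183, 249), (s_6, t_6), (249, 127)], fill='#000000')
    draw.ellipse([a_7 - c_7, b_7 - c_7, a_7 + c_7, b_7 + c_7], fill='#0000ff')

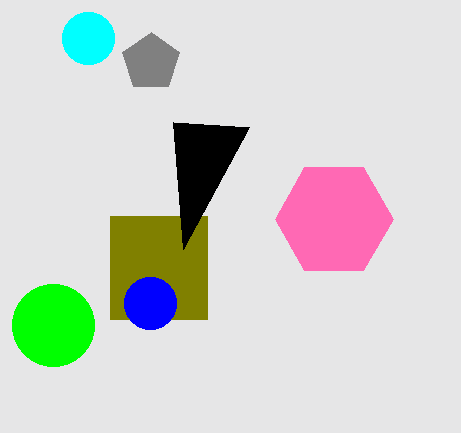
a_1 = 151; b_1 = 62; c_1 = 30; a_2 = 88; b_2 = 38; c_2 = 26; a_3 = 53; b_3 = 325; c_3 = 41; p_4 = 110; q_4 = 216; s_4 = 207; t_4 = 319; a_5 = 334; b_5 = 219; c_5 = 59; s_6 = 173; t_6 = 122; a_7 = 150; b_7 = 303; c_7 = 26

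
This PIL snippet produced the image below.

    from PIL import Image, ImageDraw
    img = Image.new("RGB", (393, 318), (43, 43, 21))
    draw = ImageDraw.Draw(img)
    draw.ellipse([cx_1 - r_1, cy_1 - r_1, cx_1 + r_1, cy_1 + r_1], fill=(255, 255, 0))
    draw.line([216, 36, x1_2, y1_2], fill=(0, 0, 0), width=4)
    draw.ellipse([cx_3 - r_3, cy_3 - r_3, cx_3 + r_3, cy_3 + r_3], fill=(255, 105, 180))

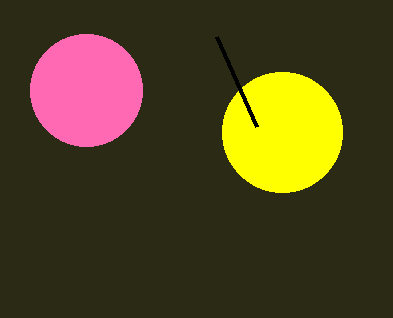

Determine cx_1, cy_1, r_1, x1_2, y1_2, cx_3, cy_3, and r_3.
cx_1 = 282; cy_1 = 132; r_1 = 60; x1_2 = 256; y1_2 = 126; cx_3 = 86; cy_3 = 90; r_3 = 56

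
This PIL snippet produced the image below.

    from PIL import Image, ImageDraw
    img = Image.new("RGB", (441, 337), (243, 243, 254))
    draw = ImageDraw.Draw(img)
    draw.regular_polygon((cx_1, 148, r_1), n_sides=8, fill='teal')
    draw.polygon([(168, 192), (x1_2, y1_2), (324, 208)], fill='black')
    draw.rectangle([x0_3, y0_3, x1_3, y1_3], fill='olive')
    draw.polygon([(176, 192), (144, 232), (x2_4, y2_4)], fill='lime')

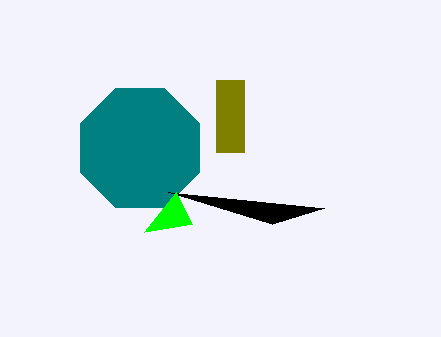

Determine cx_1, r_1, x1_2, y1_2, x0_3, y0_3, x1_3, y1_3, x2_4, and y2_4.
cx_1 = 140; r_1 = 64; x1_2 = 272; y1_2 = 224; x0_3 = 216; y0_3 = 80; x1_3 = 244; y1_3 = 152; x2_4 = 192; y2_4 = 224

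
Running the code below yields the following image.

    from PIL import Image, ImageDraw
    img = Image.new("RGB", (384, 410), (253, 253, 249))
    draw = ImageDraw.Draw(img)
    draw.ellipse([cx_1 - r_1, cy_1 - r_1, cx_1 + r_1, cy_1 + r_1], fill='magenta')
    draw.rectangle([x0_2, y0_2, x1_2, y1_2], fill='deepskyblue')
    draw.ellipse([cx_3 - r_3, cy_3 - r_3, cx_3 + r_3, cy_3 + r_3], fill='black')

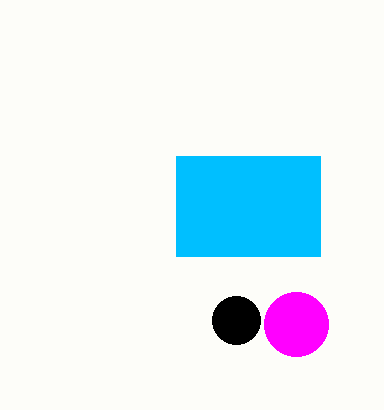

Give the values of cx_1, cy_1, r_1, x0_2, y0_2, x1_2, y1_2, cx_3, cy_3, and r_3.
cx_1 = 296
cy_1 = 324
r_1 = 32
x0_2 = 176
y0_2 = 156
x1_2 = 320
y1_2 = 256
cx_3 = 236
cy_3 = 320
r_3 = 24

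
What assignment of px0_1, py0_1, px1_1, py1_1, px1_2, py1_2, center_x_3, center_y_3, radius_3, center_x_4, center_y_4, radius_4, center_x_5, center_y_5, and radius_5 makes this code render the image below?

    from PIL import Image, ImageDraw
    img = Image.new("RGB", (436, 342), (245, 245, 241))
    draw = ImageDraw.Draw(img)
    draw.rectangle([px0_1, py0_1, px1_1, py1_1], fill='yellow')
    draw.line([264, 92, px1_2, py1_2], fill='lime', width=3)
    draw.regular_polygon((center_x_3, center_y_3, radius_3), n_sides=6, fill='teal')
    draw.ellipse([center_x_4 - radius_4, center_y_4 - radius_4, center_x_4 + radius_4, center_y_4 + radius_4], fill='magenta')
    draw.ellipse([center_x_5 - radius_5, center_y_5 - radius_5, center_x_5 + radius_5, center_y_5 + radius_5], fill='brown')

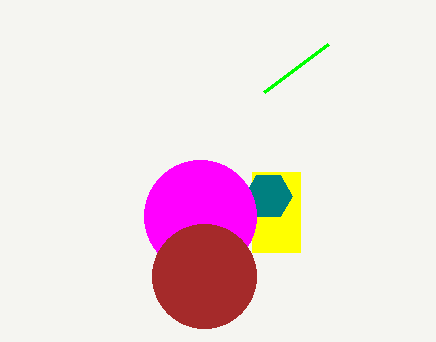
px0_1 = 252; py0_1 = 172; px1_1 = 300; py1_1 = 252; px1_2 = 328; py1_2 = 44; center_x_3 = 268; center_y_3 = 196; radius_3 = 24; center_x_4 = 200; center_y_4 = 216; radius_4 = 56; center_x_5 = 204; center_y_5 = 276; radius_5 = 52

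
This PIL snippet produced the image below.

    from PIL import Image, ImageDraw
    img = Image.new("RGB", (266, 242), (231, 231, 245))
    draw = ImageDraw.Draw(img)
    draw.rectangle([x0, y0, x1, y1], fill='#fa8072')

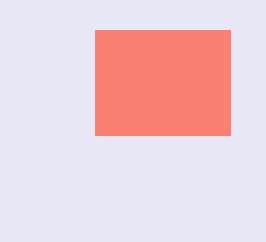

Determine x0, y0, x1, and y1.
x0 = 95
y0 = 30
x1 = 230
y1 = 135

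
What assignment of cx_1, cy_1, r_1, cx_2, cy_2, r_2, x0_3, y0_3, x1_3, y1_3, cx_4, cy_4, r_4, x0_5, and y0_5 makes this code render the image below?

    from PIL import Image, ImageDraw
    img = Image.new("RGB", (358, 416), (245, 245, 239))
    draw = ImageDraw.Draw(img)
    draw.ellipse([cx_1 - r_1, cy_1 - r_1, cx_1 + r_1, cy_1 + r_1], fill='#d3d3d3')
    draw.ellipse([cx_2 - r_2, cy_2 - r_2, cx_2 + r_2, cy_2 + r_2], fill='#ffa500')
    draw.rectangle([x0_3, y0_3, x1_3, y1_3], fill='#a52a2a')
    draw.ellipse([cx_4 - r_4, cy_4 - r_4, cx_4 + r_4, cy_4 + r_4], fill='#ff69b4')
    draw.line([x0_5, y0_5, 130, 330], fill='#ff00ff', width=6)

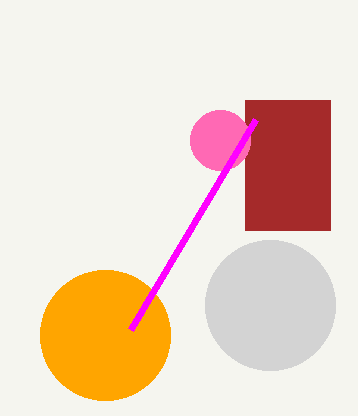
cx_1 = 270, cy_1 = 305, r_1 = 65, cx_2 = 105, cy_2 = 335, r_2 = 65, x0_3 = 245, y0_3 = 100, x1_3 = 330, y1_3 = 230, cx_4 = 220, cy_4 = 140, r_4 = 30, x0_5 = 255, y0_5 = 120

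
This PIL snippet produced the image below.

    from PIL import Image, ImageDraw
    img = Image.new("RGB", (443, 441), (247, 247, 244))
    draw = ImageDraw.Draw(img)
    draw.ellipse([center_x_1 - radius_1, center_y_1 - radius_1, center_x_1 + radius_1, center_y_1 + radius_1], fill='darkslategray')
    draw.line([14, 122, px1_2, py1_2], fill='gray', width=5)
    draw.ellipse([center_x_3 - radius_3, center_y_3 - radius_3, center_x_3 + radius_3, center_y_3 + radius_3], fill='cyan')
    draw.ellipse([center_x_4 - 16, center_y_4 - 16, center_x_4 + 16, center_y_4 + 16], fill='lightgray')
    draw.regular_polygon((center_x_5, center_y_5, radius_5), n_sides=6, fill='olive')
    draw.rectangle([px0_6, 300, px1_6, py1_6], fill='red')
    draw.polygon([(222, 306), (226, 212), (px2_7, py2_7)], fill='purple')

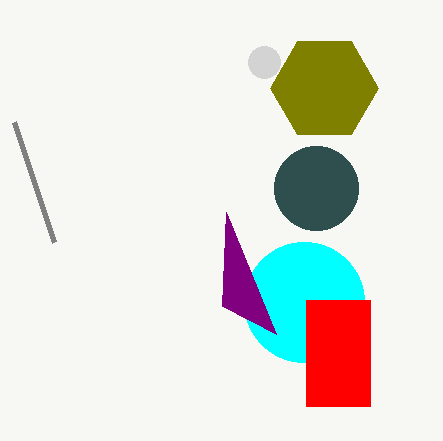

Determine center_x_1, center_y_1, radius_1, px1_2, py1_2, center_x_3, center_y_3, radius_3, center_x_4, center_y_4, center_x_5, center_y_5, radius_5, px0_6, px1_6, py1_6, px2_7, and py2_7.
center_x_1 = 316
center_y_1 = 188
radius_1 = 42
px1_2 = 54
py1_2 = 242
center_x_3 = 304
center_y_3 = 302
radius_3 = 60
center_x_4 = 264
center_y_4 = 62
center_x_5 = 324
center_y_5 = 88
radius_5 = 54
px0_6 = 306
px1_6 = 370
py1_6 = 406
px2_7 = 276
py2_7 = 334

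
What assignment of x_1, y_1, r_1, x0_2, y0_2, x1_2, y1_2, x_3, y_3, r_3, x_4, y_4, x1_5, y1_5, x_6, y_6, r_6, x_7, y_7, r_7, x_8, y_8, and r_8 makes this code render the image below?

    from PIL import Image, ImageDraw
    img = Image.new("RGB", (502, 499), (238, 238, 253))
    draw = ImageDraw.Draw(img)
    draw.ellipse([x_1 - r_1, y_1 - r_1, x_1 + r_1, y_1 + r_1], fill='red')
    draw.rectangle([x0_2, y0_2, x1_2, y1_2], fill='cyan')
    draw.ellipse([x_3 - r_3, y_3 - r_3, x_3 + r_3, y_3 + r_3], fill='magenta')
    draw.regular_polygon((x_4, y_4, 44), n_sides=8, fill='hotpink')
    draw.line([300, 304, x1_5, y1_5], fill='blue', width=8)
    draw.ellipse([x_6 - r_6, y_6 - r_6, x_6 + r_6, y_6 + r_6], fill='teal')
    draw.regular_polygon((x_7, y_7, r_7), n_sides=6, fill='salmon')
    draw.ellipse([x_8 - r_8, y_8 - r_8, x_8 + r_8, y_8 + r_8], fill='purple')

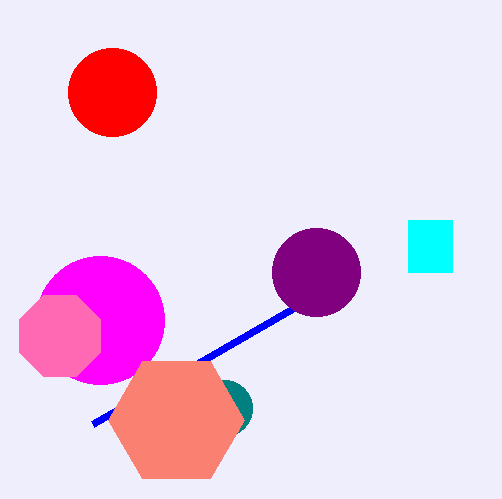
x_1 = 112
y_1 = 92
r_1 = 44
x0_2 = 408
y0_2 = 220
x1_2 = 452
y1_2 = 272
x_3 = 100
y_3 = 320
r_3 = 64
x_4 = 60
y_4 = 336
x1_5 = 92
y1_5 = 424
x_6 = 224
y_6 = 408
r_6 = 28
x_7 = 176
y_7 = 420
r_7 = 68
x_8 = 316
y_8 = 272
r_8 = 44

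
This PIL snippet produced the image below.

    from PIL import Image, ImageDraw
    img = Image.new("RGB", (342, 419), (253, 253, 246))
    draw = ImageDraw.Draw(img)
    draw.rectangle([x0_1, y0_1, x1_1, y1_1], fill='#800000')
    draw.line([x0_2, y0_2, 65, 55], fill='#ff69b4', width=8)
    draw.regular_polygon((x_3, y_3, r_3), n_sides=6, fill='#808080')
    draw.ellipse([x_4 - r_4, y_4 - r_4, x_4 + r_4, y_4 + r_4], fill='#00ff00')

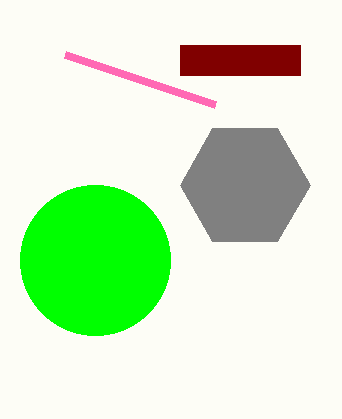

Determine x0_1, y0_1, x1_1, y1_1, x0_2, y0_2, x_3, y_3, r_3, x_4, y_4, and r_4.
x0_1 = 180
y0_1 = 45
x1_1 = 300
y1_1 = 75
x0_2 = 215
y0_2 = 105
x_3 = 245
y_3 = 185
r_3 = 65
x_4 = 95
y_4 = 260
r_4 = 75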